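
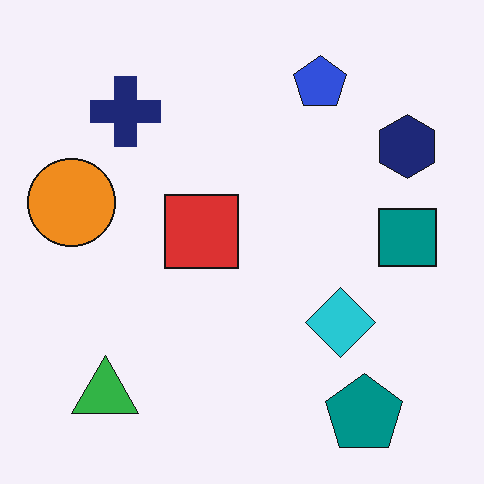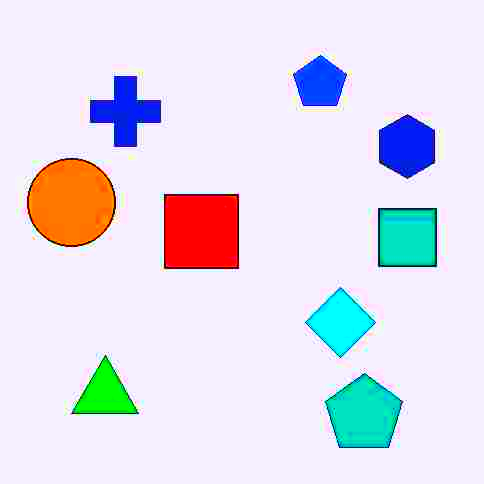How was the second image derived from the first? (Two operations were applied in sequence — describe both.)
This is the original image heavily JPEG-compressed with obvious blocking artifacts, then made much more vivid (saturation change).

Blocky 8×8 compression artifacts appear around shape edges and the flat background shows ringing — characteristic JPEG degradation. All colors are more vivid — a global saturation change.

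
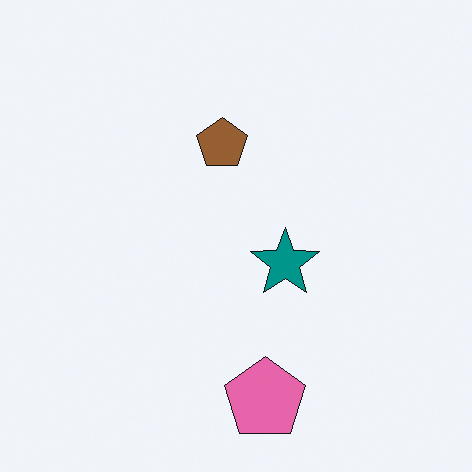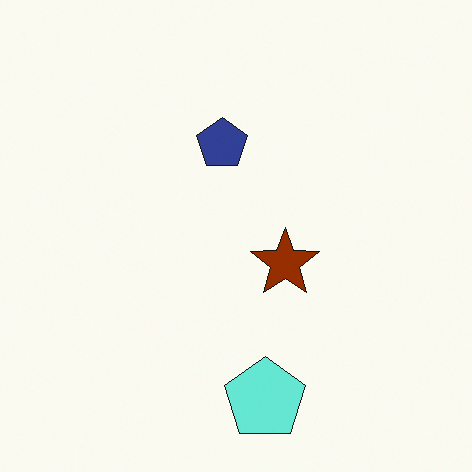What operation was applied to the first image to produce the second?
The second image is the first hue-shifted through roughly half the color wheel.

Every shape's color has rotated by the same amount around the hue wheel — a uniform hue shift.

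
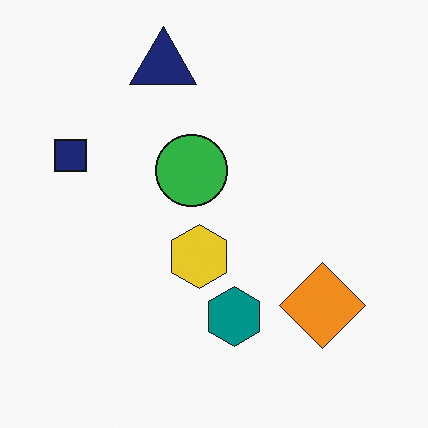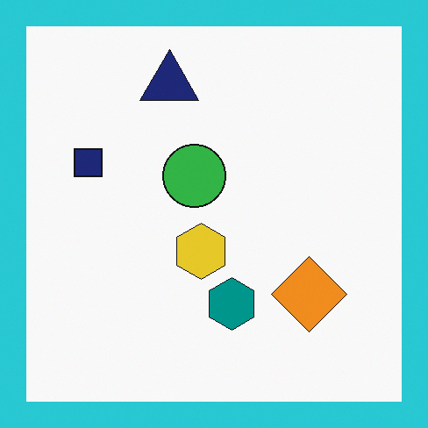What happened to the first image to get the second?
The image was framed with a cyan border.

A solid cyan frame runs around the edge of the second image, with the content slightly shrunk inside it.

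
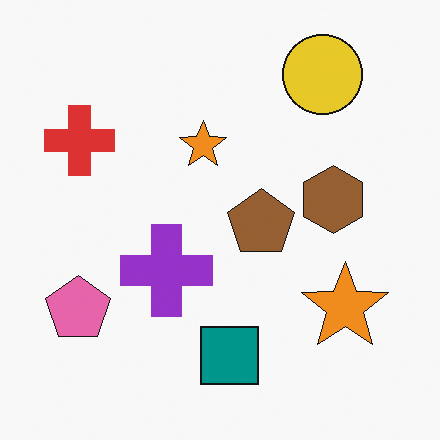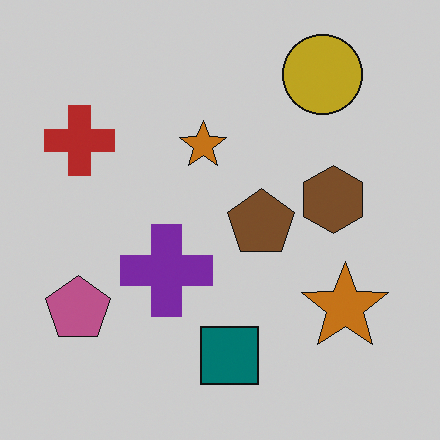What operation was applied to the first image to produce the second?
The second image is the first darkened a little.

Every pixel — background and shapes alike — is uniformly darkened.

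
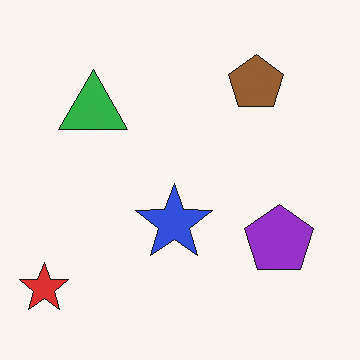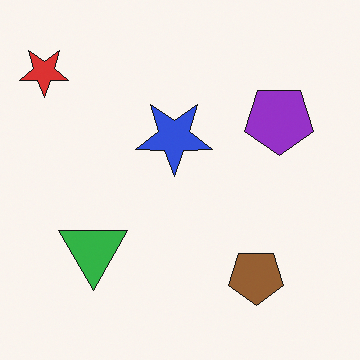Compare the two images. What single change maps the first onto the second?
The image was flipped vertically (top ↔ bottom).

The red star is in the bottom-left of the first image and the top-left of the second — shapes on opposite sides of the horizontal midline have swapped in a mirror flip.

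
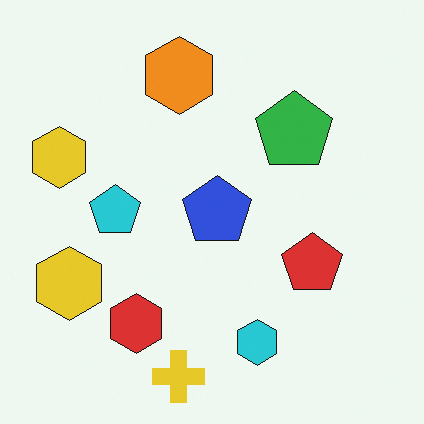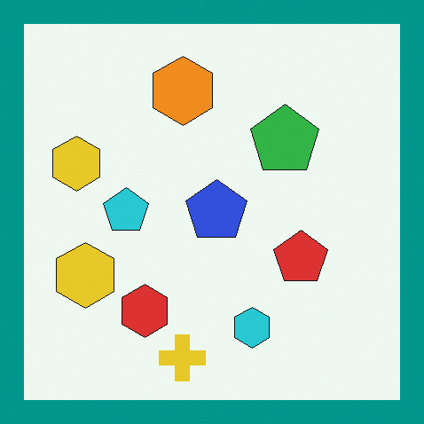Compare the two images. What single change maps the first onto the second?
This is the original image framed with a teal border.

A solid teal frame runs around the edge of the second image, with the content slightly shrunk inside it.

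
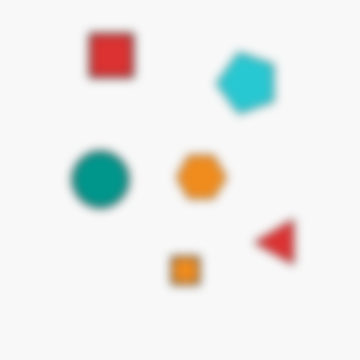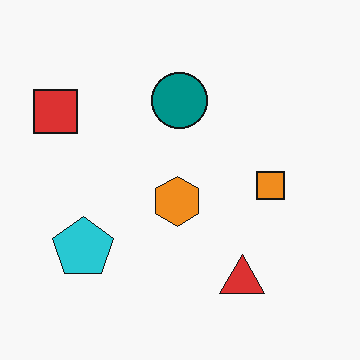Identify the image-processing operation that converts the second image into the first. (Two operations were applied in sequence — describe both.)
The first image is the second noticeably gaussian-blurred, then transposed (reflected across the top-left ↔ bottom-right diagonal).

Shape edges and outlines are uniformly softened across the whole image. Shapes have swapped their row and column positions — what was in the top-right is now in the bottom-left — a diagonal reflection.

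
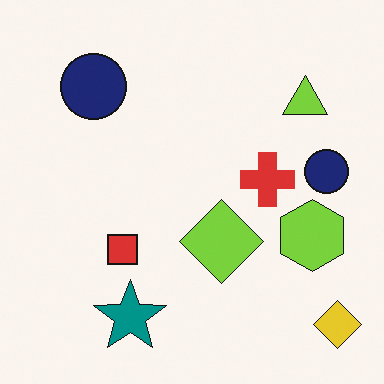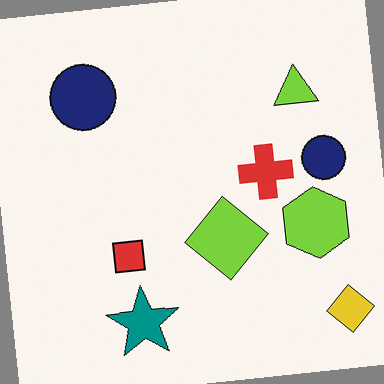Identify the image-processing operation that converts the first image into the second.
This is the original image rotated counter-clockwise by a small amount.

Every shape is tilted by the same angle and the image corners show triangular fill wedges — a whole-image rotation by a non-right angle.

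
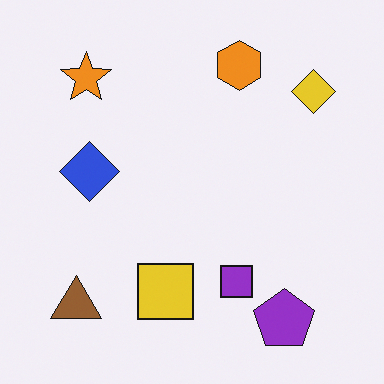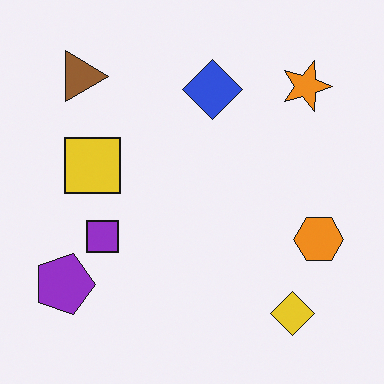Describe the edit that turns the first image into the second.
Rotated 90° clockwise.

The brown triangle sits in the bottom-left of the first image and the top-left of the second — consistent with a whole-image 90° clockwise rotation.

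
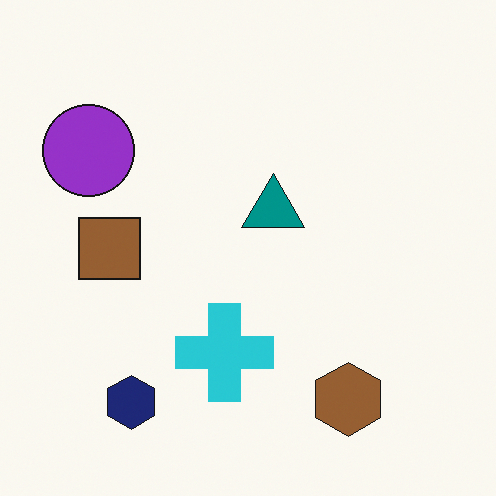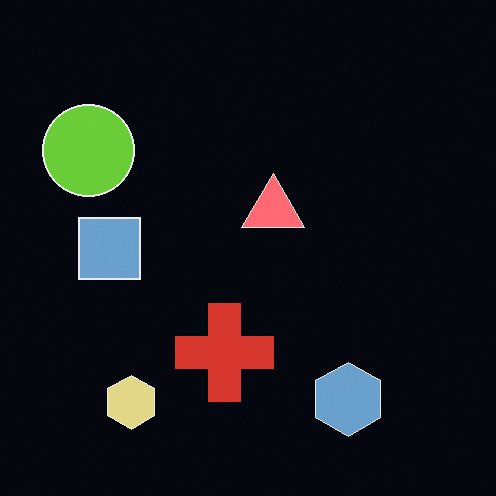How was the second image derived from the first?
The second image is the first color-inverted (negative).

The light background has become dark and every shape's color is its complement — a photographic negative.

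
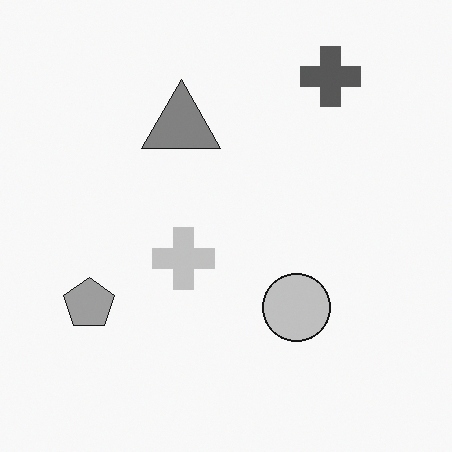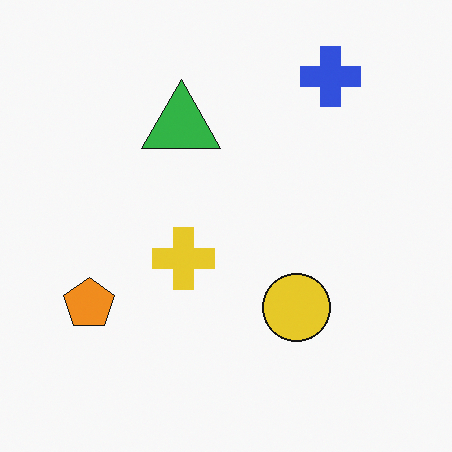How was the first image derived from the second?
The image was converted to grayscale.

All color is removed — every shape is now a shade of grey.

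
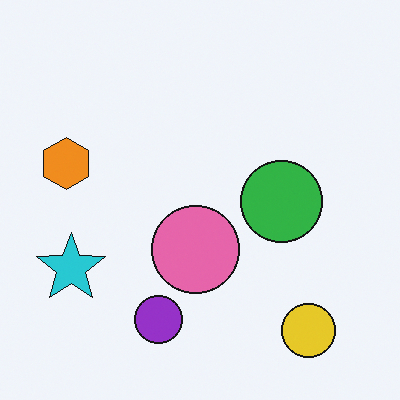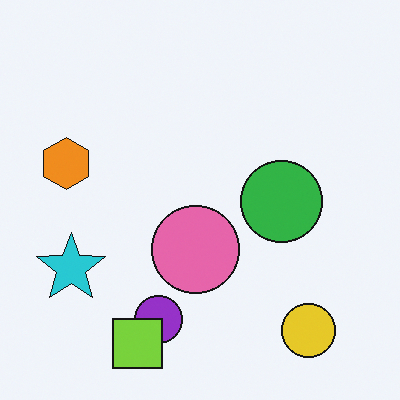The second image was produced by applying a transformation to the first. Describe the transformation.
Overlaid with an additional lime square.

A lime square appears in the second image that is absent from the first.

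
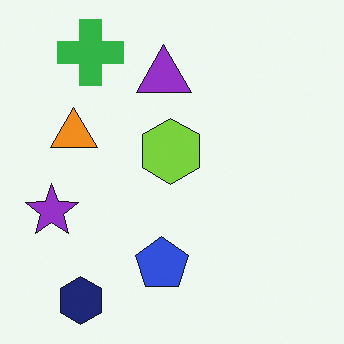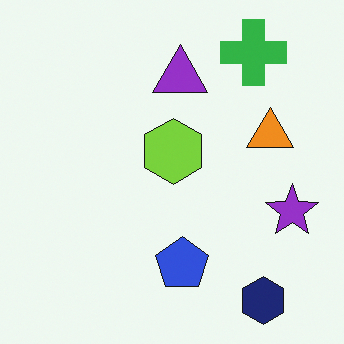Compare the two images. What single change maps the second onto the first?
Flipped horizontally (left ↔ right).

The purple star is in the right of the second image and the left of the first — shapes on opposite sides of the vertical midline have swapped in a mirror flip.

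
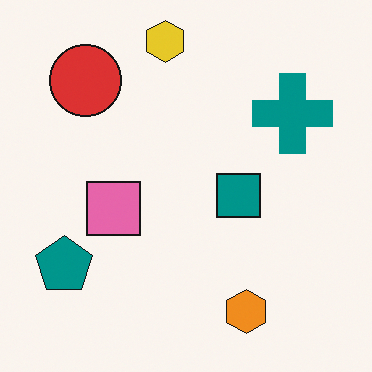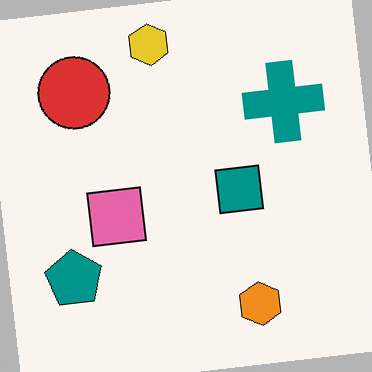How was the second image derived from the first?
The image was rotated counter-clockwise by a slight angle.

Every shape is tilted by the same angle and the image corners show triangular fill wedges — a whole-image rotation by a non-right angle.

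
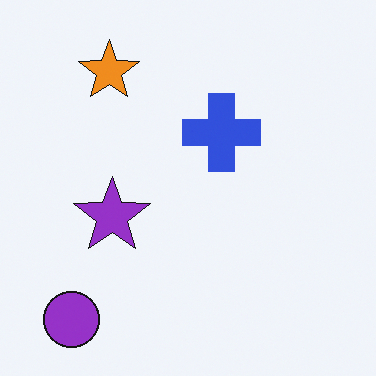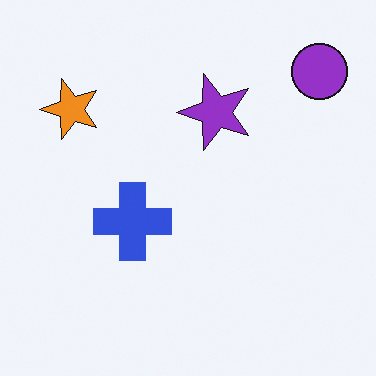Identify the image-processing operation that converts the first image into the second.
The image was transposed (reflected across the top-left ↔ bottom-right diagonal).

Shapes have swapped their row and column positions — what was in the top-right is now in the bottom-left — a diagonal reflection.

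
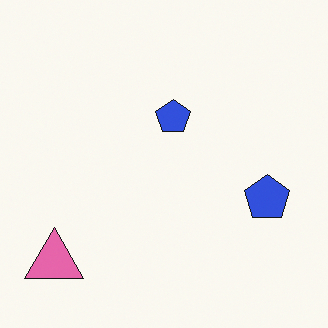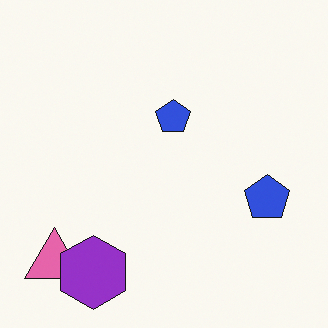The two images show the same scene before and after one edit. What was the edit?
The transformation is: overlaid with an additional purple hexagon.

A purple hexagon appears in the second image that is absent from the first.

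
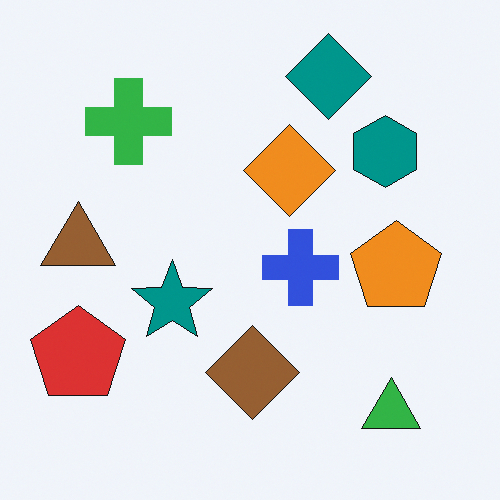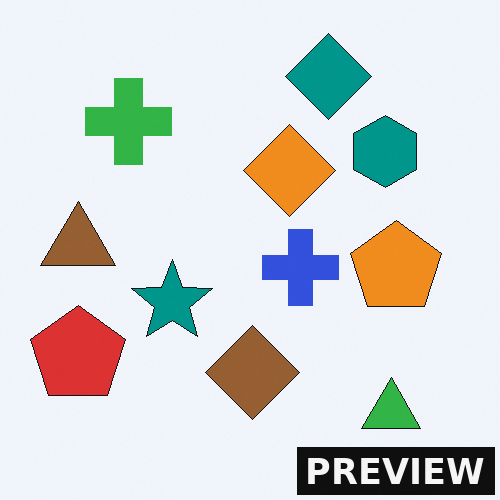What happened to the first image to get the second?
The transformation is: watermarked with the text "PREVIEW" in the lower-right corner.

A dark label reading "PREVIEW" appears in the lower-right corner.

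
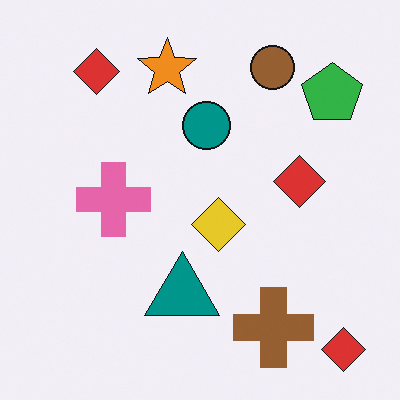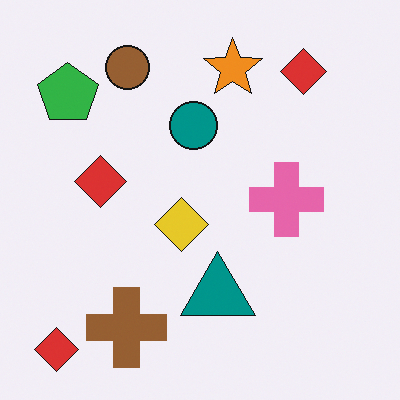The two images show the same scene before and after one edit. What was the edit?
The transformation is: flipped horizontally (left ↔ right).

The green pentagon is in the top-right of the first image and the top-left of the second — shapes on opposite sides of the vertical midline have swapped in a mirror flip.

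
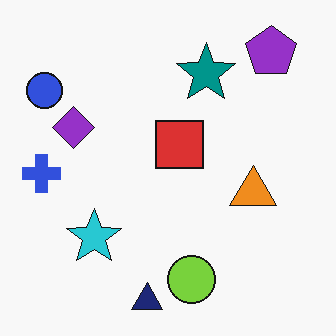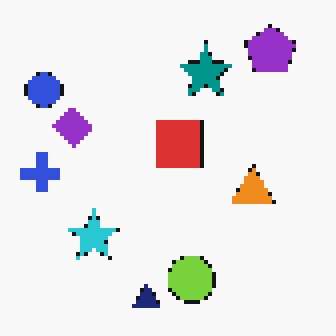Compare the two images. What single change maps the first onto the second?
The transformation is: mildly pixelated.

Shapes are reduced to large square blocks; fine edges and outlines are lost — a downscale-then-upscale (mosaic) effect.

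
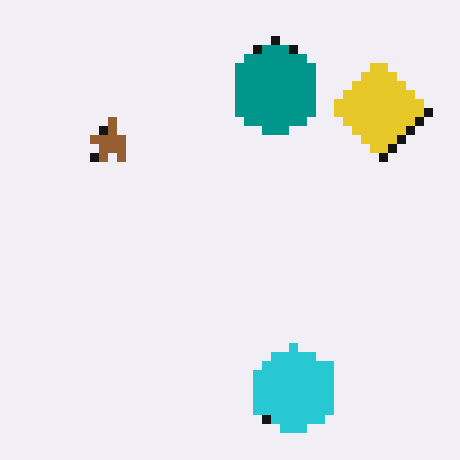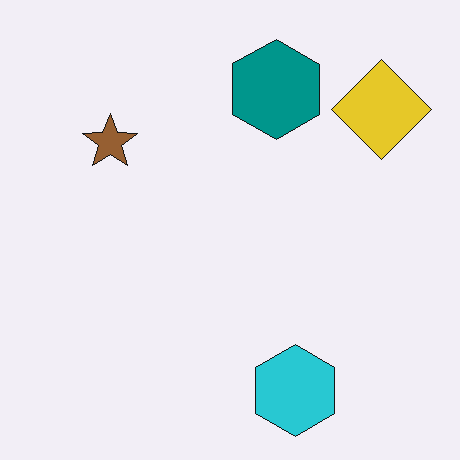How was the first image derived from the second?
Coarsely pixelated.

Shapes are reduced to large square blocks; fine edges and outlines are lost — a downscale-then-upscale (mosaic) effect.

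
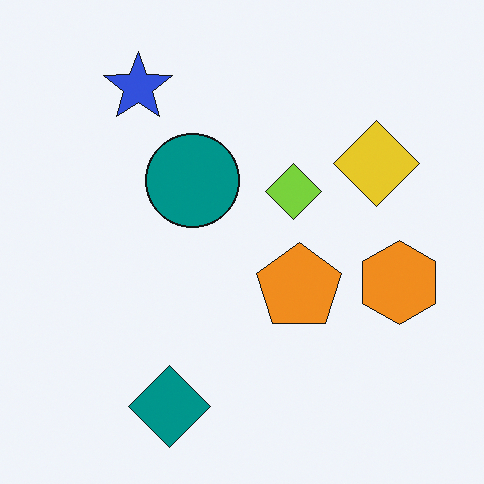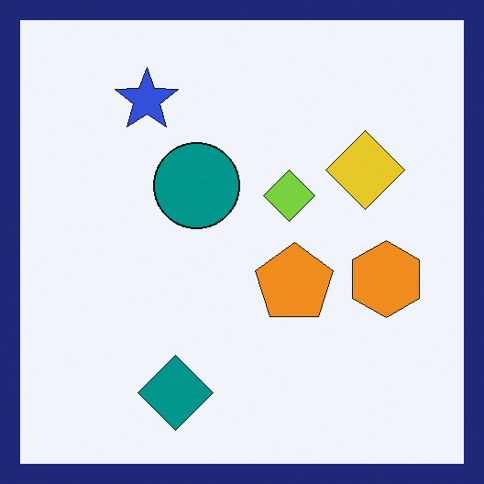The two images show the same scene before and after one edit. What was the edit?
Framed with a navy border.

A solid navy frame runs around the edge of the second image, with the content slightly shrunk inside it.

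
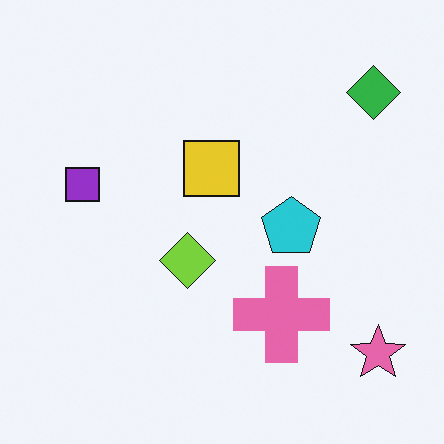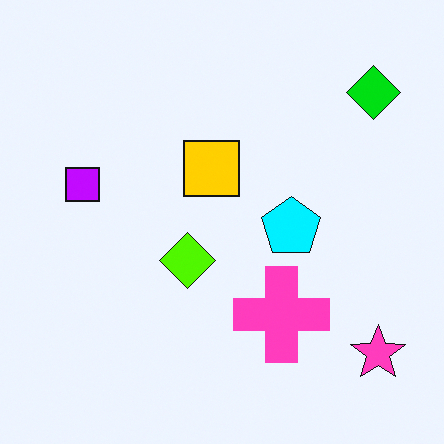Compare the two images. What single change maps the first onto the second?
The transformation is: heavily oversaturated.

All colors are more vivid — a global saturation change.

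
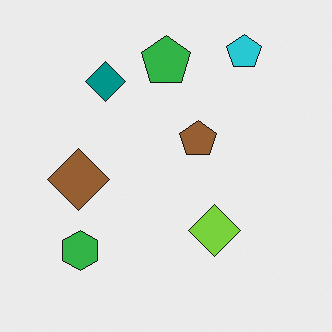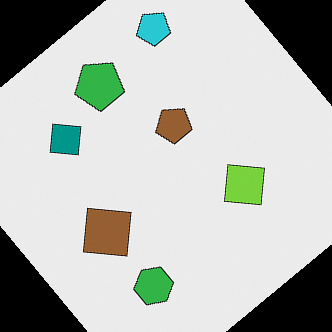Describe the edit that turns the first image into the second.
The transformation is: rotated counter-clockwise by a large amount — several tens of degrees.

Every shape is tilted by the same angle and the image corners show triangular fill wedges — a whole-image rotation by a non-right angle.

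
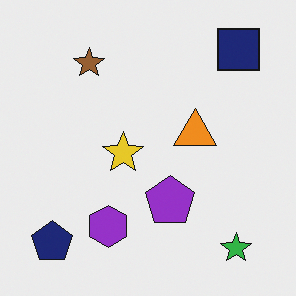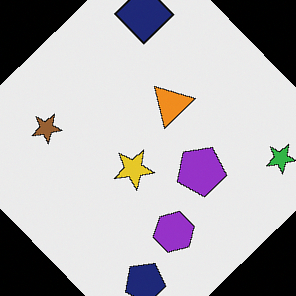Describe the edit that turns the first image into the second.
It was rotated counter-clockwise by a large amount — several tens of degrees.

Every shape is tilted by the same angle and the image corners show triangular fill wedges — a whole-image rotation by a non-right angle.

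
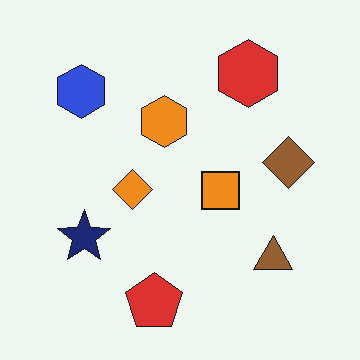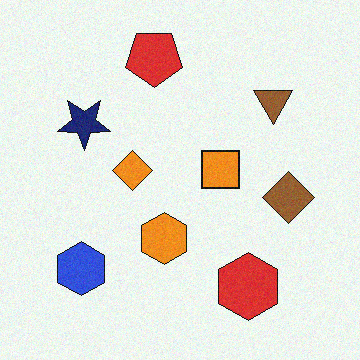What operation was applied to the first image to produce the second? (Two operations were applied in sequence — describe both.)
The second image is the first flipped vertically (top ↔ bottom), then degraded with subtle gaussian noise.

The red pentagon is in the bottom of the first image and the top of the second — shapes on opposite sides of the horizontal midline have swapped in a mirror flip. Random speckle covers the whole image, including the flat background.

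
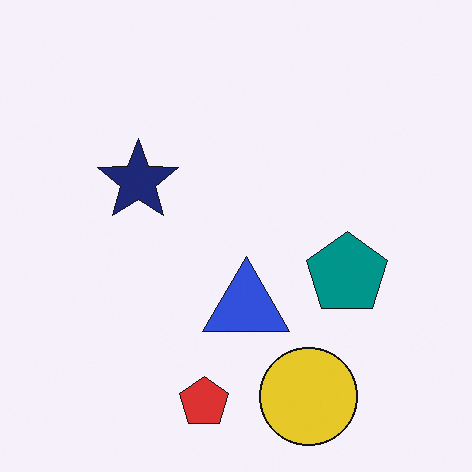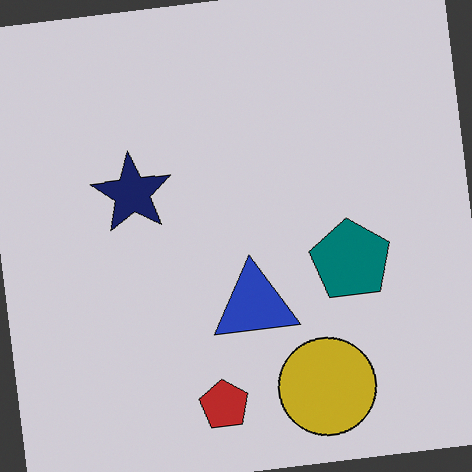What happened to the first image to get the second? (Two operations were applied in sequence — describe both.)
It was rotated counter-clockwise by a slight angle, then darkened a little.

Every shape is tilted by the same angle and the image corners show triangular fill wedges — a whole-image rotation by a non-right angle. Every pixel — background and shapes alike — is uniformly darkened.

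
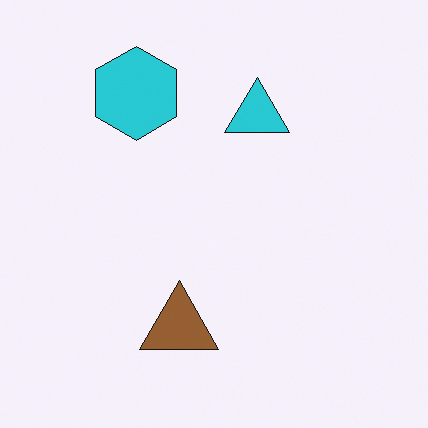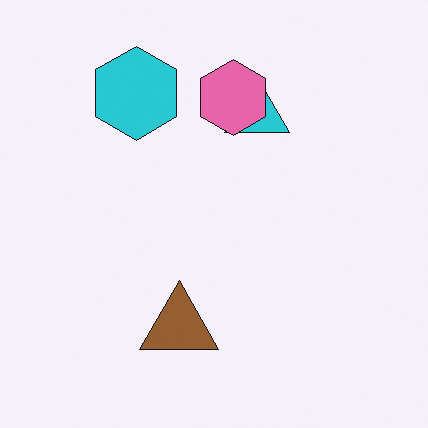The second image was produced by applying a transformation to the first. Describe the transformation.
It was overlaid with an additional pink hexagon.

A pink hexagon appears in the second image that is absent from the first.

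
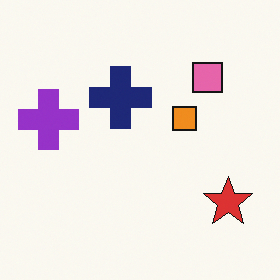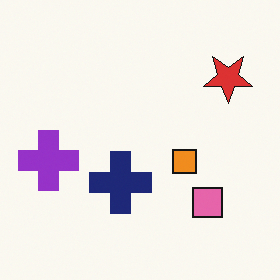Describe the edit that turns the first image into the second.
It was flipped vertically (top ↔ bottom).

The pink square is in the top-right of the first image and the bottom-right of the second — shapes on opposite sides of the horizontal midline have swapped in a mirror flip.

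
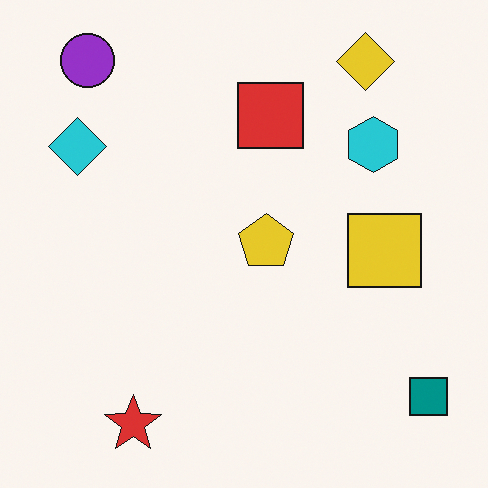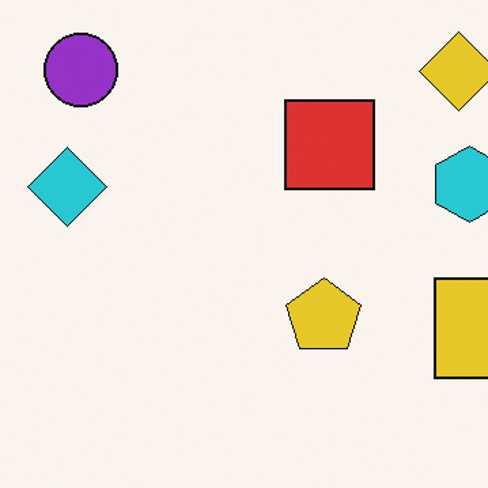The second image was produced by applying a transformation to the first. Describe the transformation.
The image was cropped to a modestly smaller region and rescaled.

The visible shapes are larger and the field of view is narrower; shapes near the original edges may be partly or wholly outside the frame — a crop-and-rescale.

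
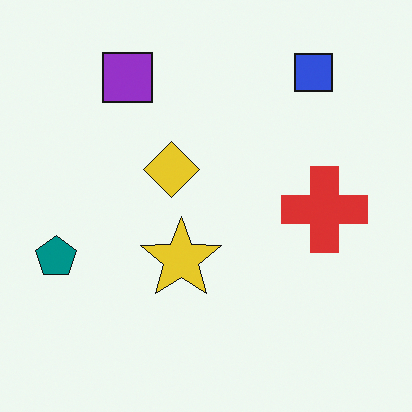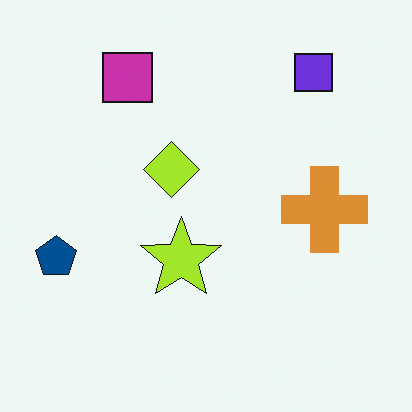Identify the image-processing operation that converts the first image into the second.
The image was hue-shifted by a small amount.

Every shape's color has rotated by the same amount around the hue wheel — a uniform hue shift.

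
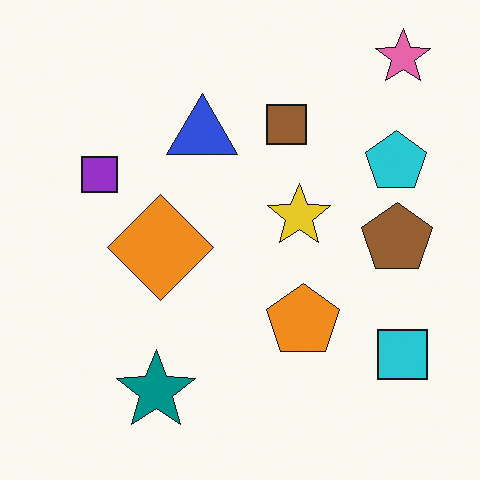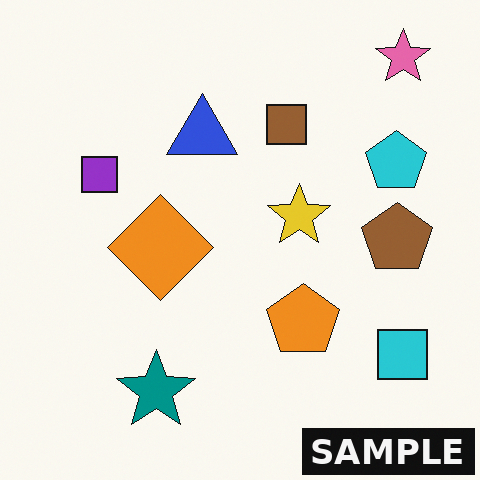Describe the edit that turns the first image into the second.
The image was watermarked with the text "SAMPLE" in the lower-right corner.

A dark label reading "SAMPLE" appears in the lower-right corner.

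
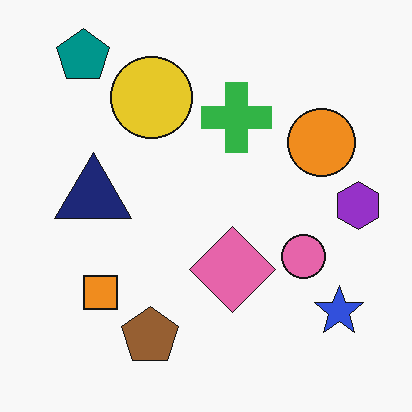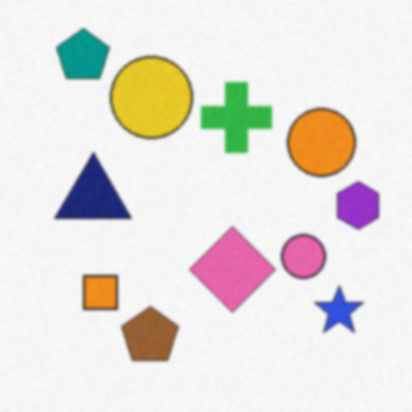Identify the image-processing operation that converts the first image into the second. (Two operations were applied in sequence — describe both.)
The second image is the first degraded with light additive noise, then lightly blurred.

Random speckle covers the whole image, including the flat background. Shape edges and outlines are uniformly softened across the whole image.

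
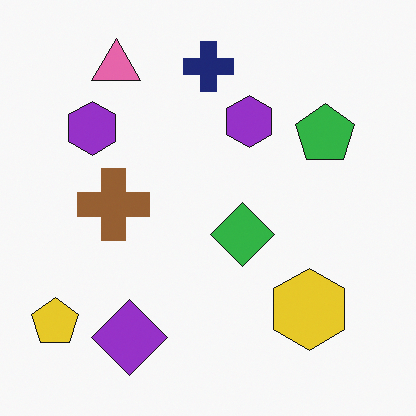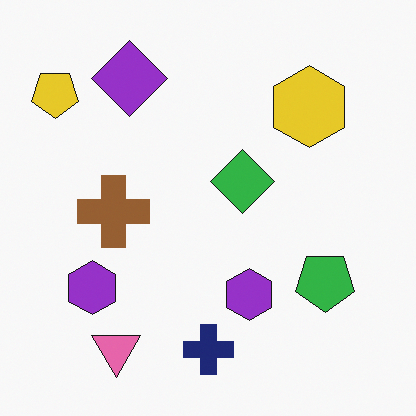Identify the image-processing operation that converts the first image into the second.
It was flipped vertically (top ↔ bottom).

The navy cross is in the top of the first image and the bottom of the second — shapes on opposite sides of the horizontal midline have swapped in a mirror flip.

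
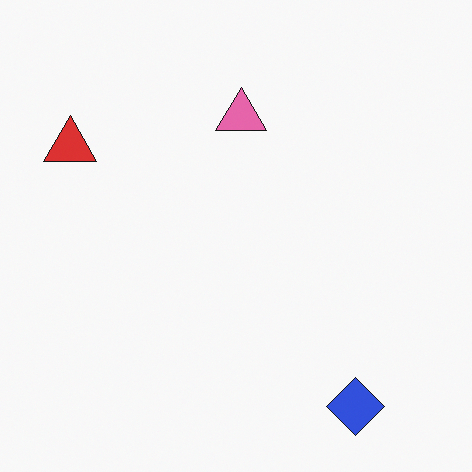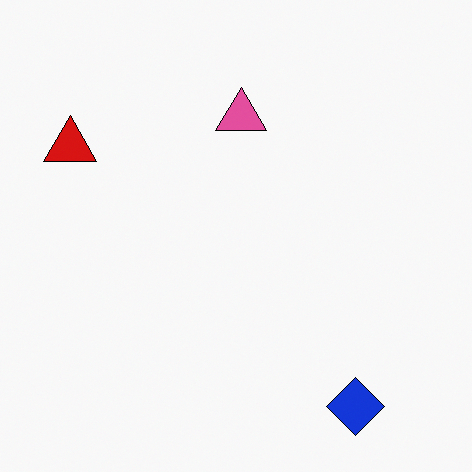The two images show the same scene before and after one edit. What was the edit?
The image was given slightly increased contrast.

Tones are pushed away from mid-grey across the whole image — a global contrast change.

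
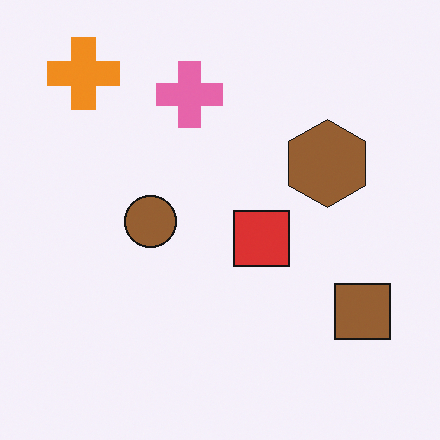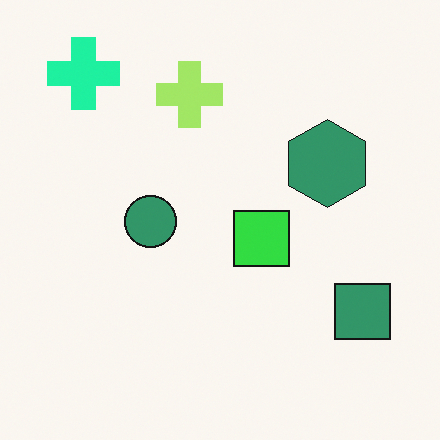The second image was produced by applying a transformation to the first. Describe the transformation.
This is the original image hue-shifted noticeably.

Every shape's color has rotated by the same amount around the hue wheel — a uniform hue shift.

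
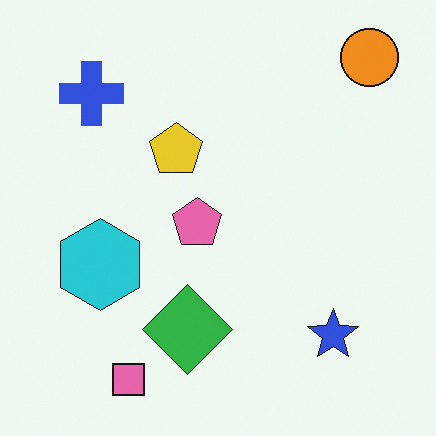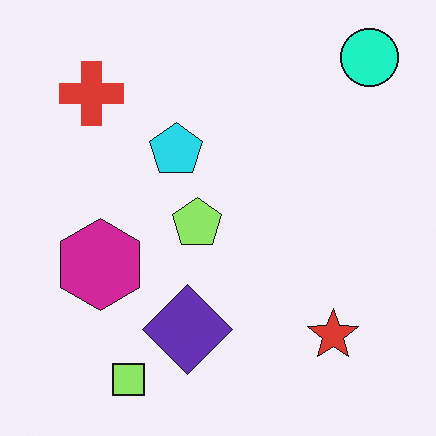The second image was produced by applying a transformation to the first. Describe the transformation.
The image was hue-shifted through roughly a third of the color wheel.

Every shape's color has rotated by the same amount around the hue wheel — a uniform hue shift.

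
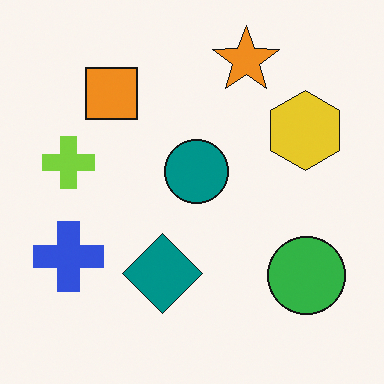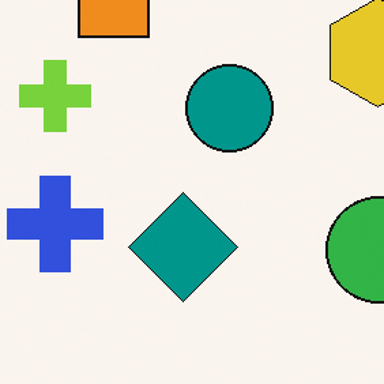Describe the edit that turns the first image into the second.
Cropped to a modestly smaller region and rescaled.

The visible shapes are larger and the field of view is narrower; shapes near the original edges may be partly or wholly outside the frame — a crop-and-rescale.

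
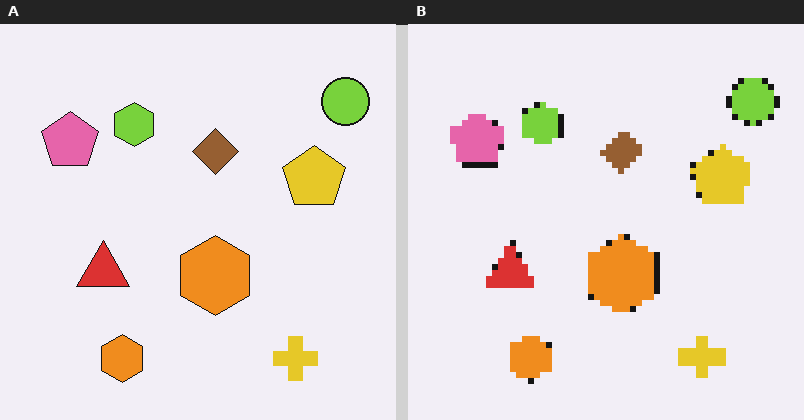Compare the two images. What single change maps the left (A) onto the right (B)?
The transformation is: moderately pixelated.

Shapes are reduced to large square blocks; fine edges and outlines are lost — a downscale-then-upscale (mosaic) effect.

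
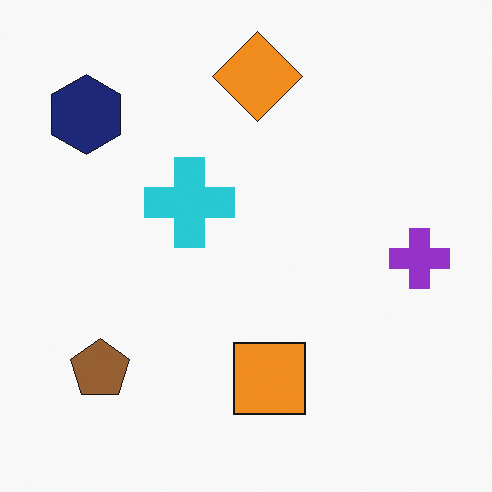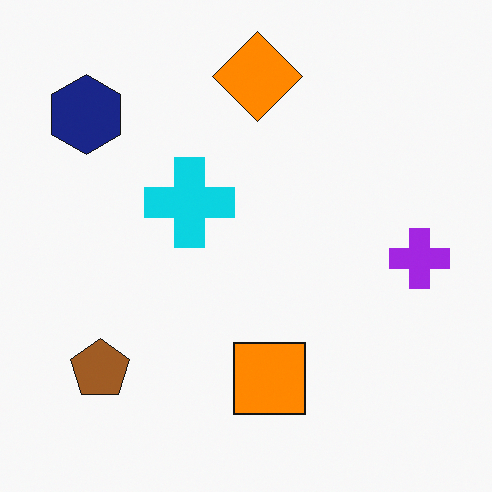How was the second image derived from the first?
The second image is the first slightly oversaturated.

All colors are more vivid — a global saturation change.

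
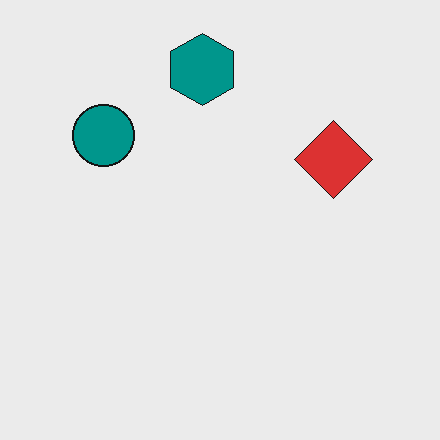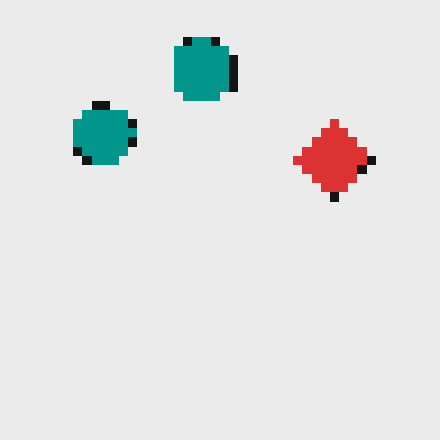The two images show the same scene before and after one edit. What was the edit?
This is the original image heavily pixelated into large blocks.

Shapes are reduced to large square blocks; fine edges and outlines are lost — a downscale-then-upscale (mosaic) effect.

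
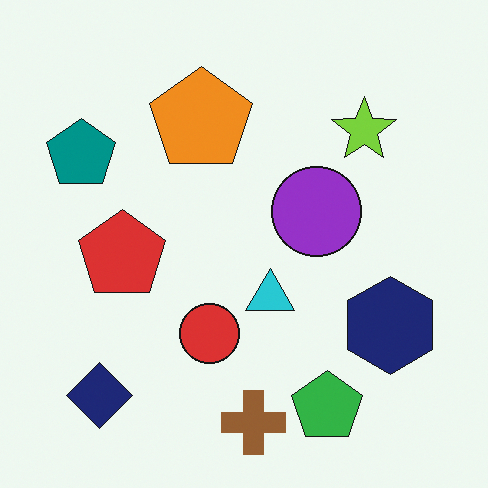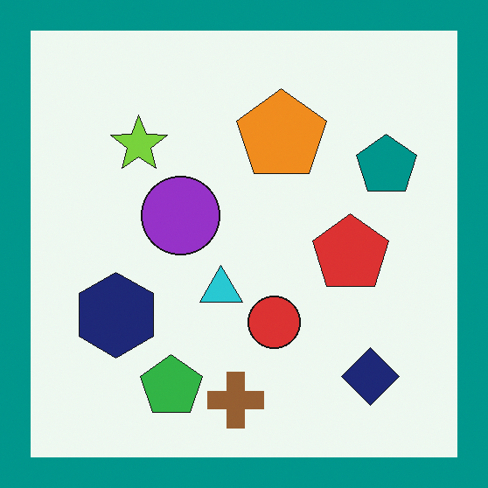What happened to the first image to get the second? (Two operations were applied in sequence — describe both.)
Flipped horizontally (left ↔ right), then framed with a teal border.

The teal pentagon is in the top-left of the first image and the top-right of the second — shapes on opposite sides of the vertical midline have swapped in a mirror flip. A solid teal frame runs around the edge of the second image, with the content slightly shrunk inside it.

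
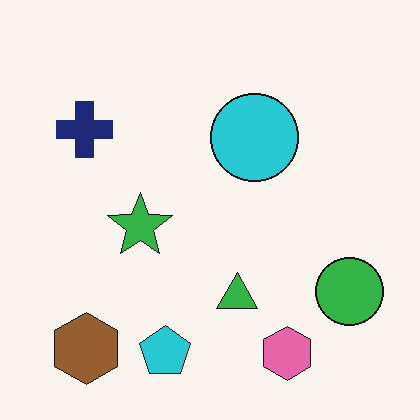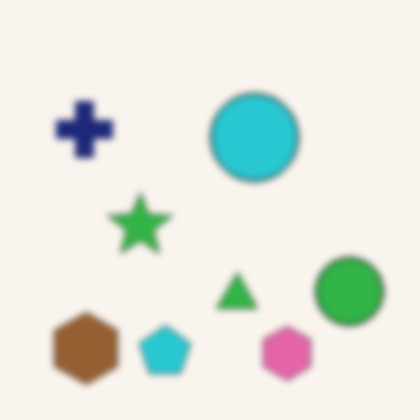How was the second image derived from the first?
The image was moderately blurred.

Shape edges and outlines are uniformly softened across the whole image.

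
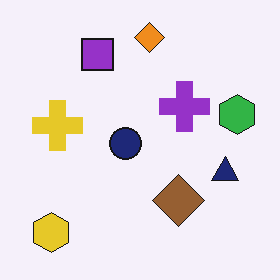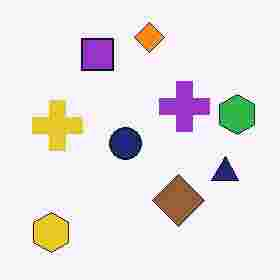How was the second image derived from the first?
This is the original image degraded with heavy JPEG compression.

Blocky 8×8 compression artifacts appear around shape edges and the flat background shows ringing — characteristic JPEG degradation.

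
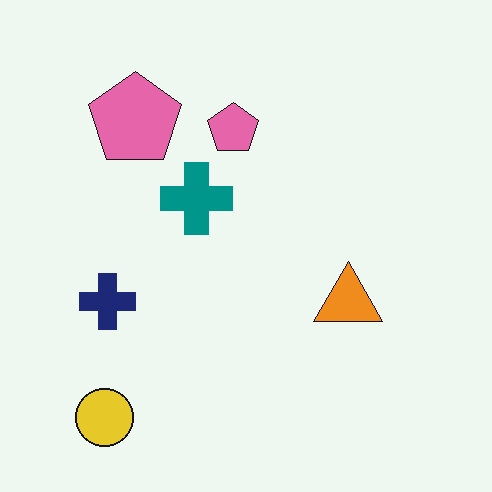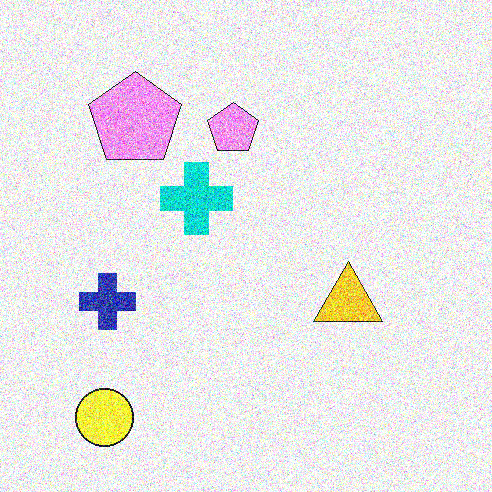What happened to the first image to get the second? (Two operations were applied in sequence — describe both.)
The image was substantially brightened, then degraded with strong gaussian noise.

Every pixel — background and shapes alike — is uniformly brightened. Random speckle covers the whole image, including the flat background.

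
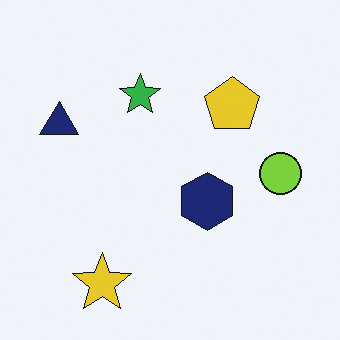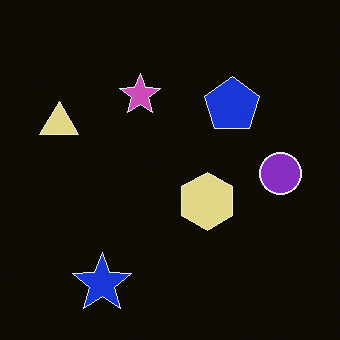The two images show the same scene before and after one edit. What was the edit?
The image was color-inverted (negative).

The light background has become dark and every shape's color is its complement — a photographic negative.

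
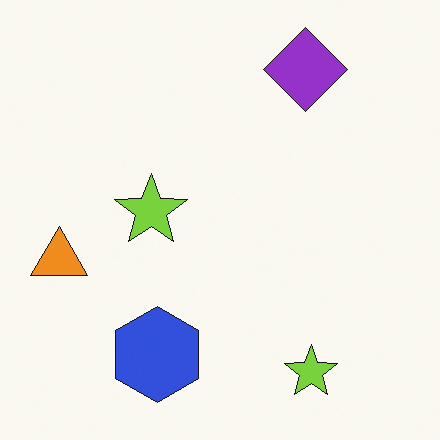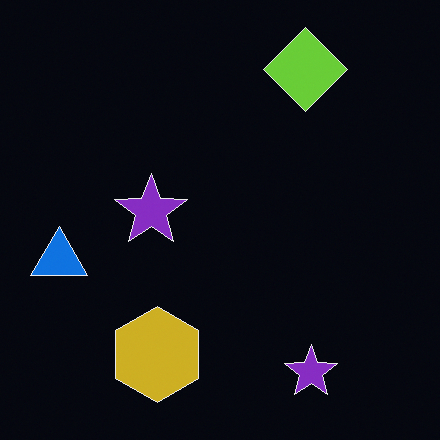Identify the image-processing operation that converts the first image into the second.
It was color-inverted (negative).

The light background has become dark and every shape's color is its complement — a photographic negative.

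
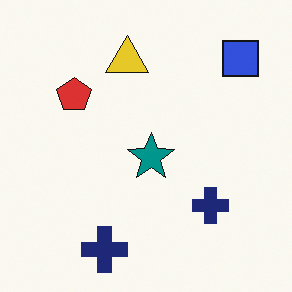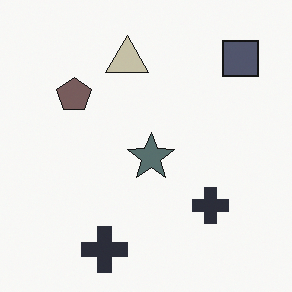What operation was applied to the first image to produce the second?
Made much more muted (saturation change).

All colors are more muted and greyish — a global saturation change.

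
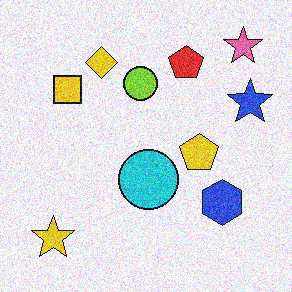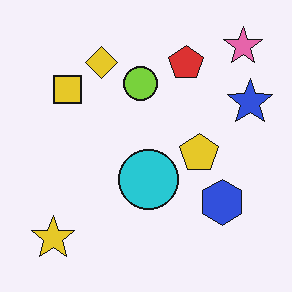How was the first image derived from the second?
The image was degraded with moderate additive noise.

Random speckle covers the whole image, including the flat background.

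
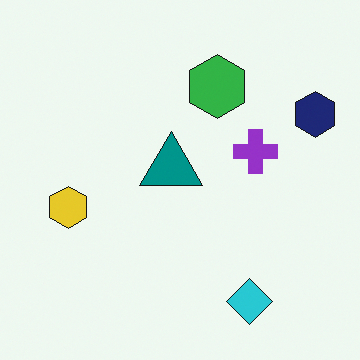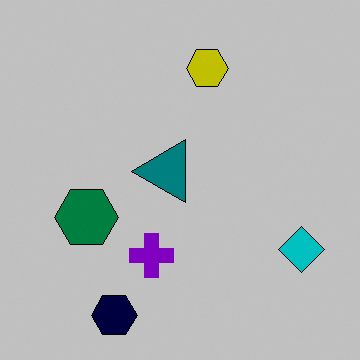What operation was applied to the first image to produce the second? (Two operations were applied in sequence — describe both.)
The second image is the first transposed (reflected across the top-left ↔ bottom-right diagonal), then heavily posterized to just a handful of flat colors.

Shapes have swapped their row and column positions — what was in the top-right is now in the bottom-left — a diagonal reflection. Each flat color has snapped to a coarser quantized level — most visibly, the near-white background has dropped to a flat grey.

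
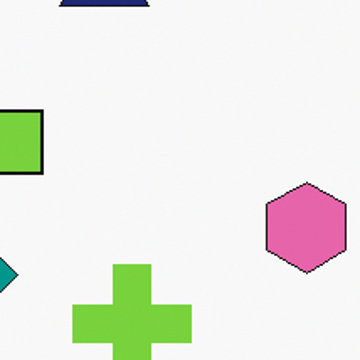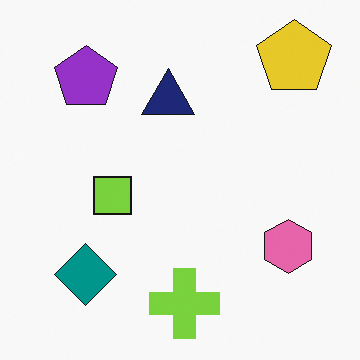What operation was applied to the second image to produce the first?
The transformation is: cropped to a noticeably smaller region and rescaled.

The visible shapes are larger and the field of view is narrower; shapes near the original edges may be partly or wholly outside the frame — a crop-and-rescale.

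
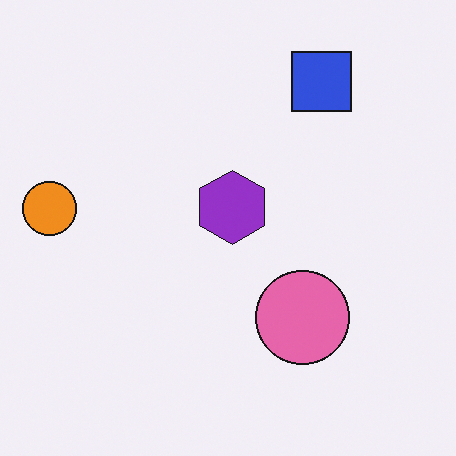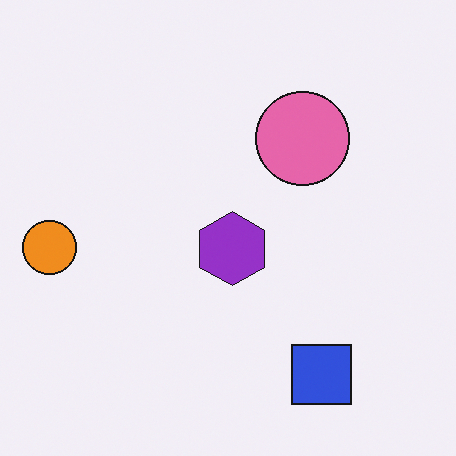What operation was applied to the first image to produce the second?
The image was flipped vertically (top ↔ bottom).

The blue square is in the top-right of the first image and the bottom-right of the second — shapes on opposite sides of the horizontal midline have swapped in a mirror flip.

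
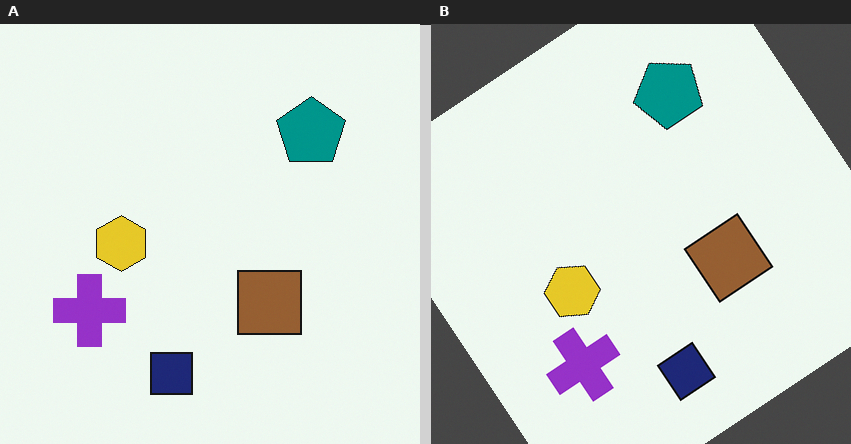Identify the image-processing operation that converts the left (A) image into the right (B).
The right (B) image is the left (A) rotated counter-clockwise by a large amount — several tens of degrees.

Every shape is tilted by the same angle and the image corners show triangular fill wedges — a whole-image rotation by a non-right angle.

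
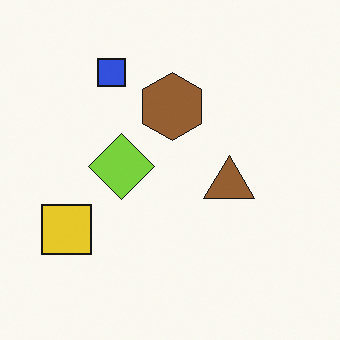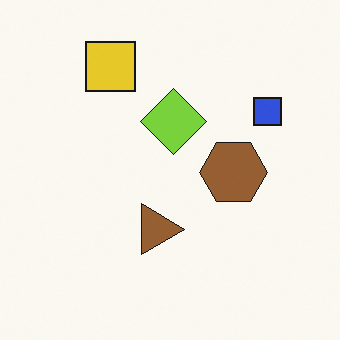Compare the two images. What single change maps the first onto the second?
The second image is the first rotated 90° clockwise.

The yellow square sits in the bottom-left of the first image and the top-left of the second — consistent with a whole-image 90° clockwise rotation.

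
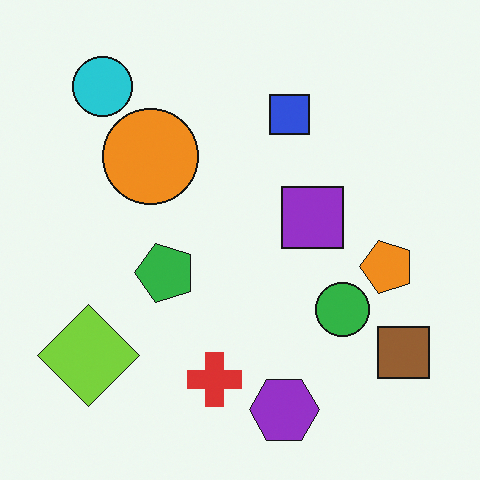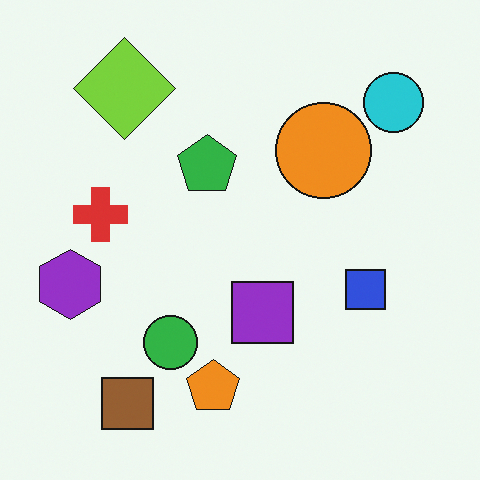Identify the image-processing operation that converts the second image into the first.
It was rotated 90° counter-clockwise.

The cyan circle sits in the top-right of the second image and the top-left of the first — consistent with a whole-image 90° counter-clockwise rotation.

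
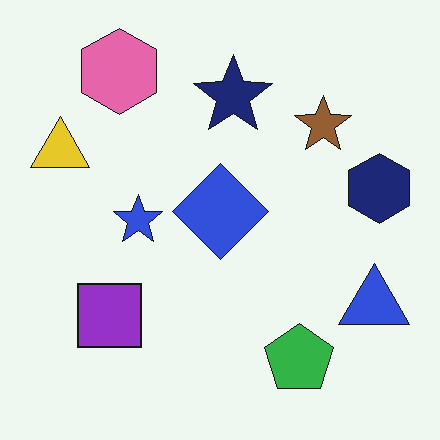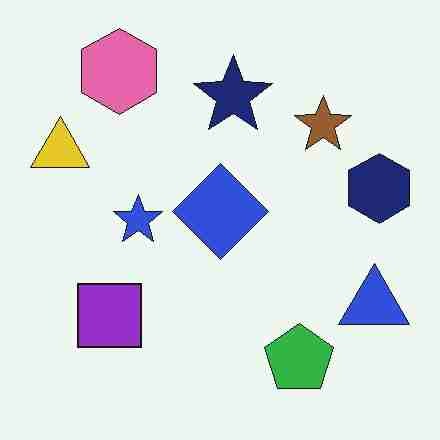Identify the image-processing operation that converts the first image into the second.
This is the original image heavily JPEG-compressed with obvious blocking artifacts.

Blocky 8×8 compression artifacts appear around shape edges and the flat background shows ringing — characteristic JPEG degradation.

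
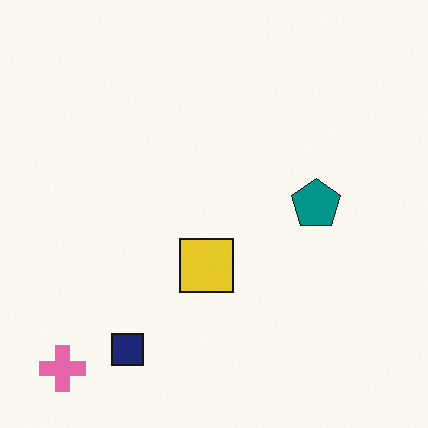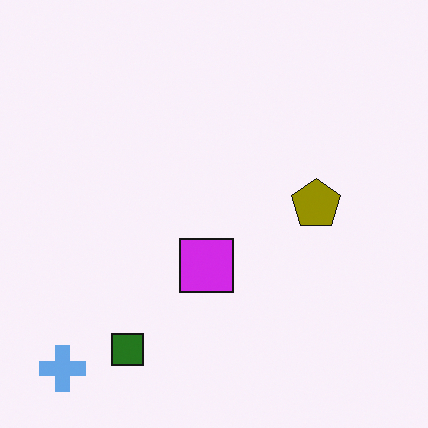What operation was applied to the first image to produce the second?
The transformation is: hue-shifted through roughly half the color wheel.

Every shape's color has rotated by the same amount around the hue wheel — a uniform hue shift.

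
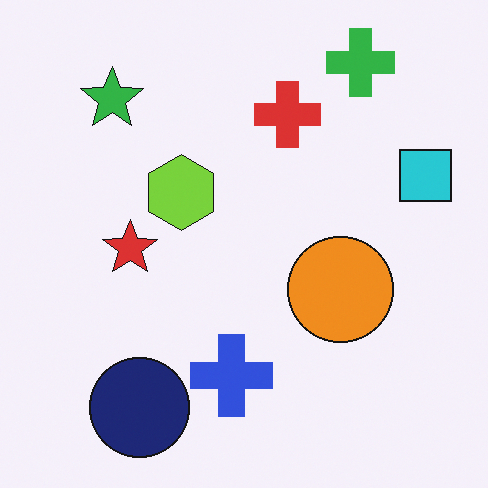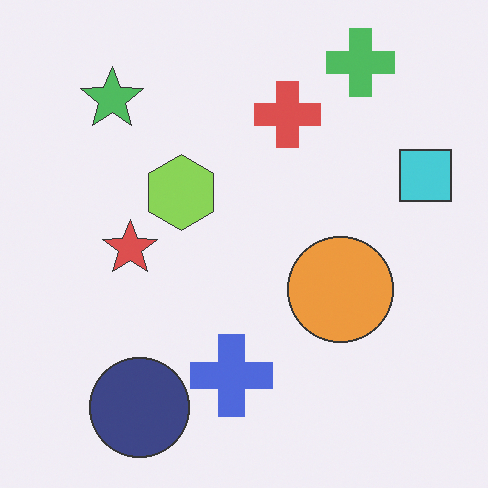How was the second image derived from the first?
Given slightly reduced contrast.

Tones are pushed toward mid-grey across the whole image — a global contrast change.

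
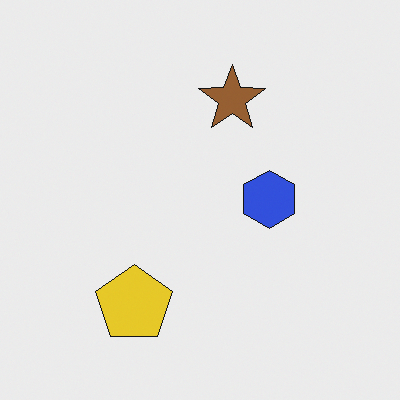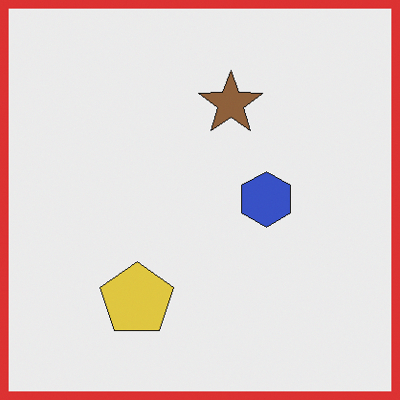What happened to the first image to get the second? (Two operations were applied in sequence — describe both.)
Slightly desaturated, then framed with a red border.

All colors are more muted and greyish — a global saturation change. A solid red frame runs around the edge of the second image, with the content slightly shrunk inside it.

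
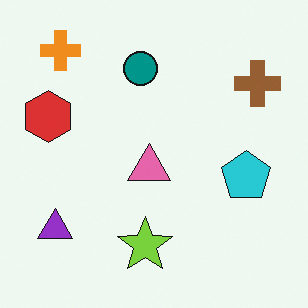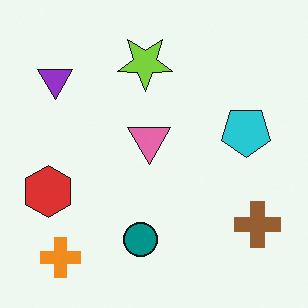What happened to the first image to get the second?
It was flipped vertically (top ↔ bottom).

The orange cross is in the top-left of the first image and the bottom-left of the second — shapes on opposite sides of the horizontal midline have swapped in a mirror flip.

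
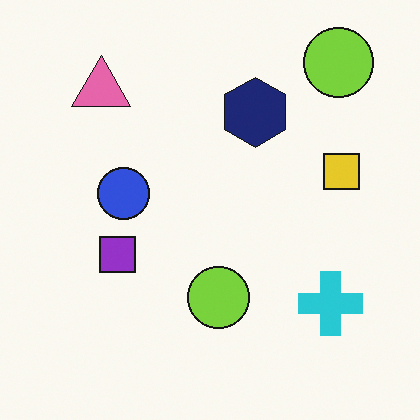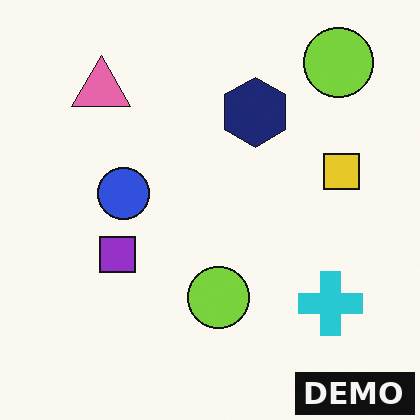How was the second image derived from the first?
The image was watermarked with the text "DEMO" in the lower-right corner.

A dark label reading "DEMO" appears in the lower-right corner.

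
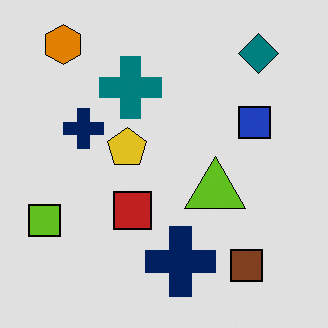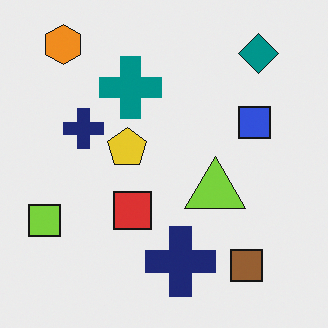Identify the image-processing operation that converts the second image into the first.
The first image is the second moderately posterized.

Each flat color has snapped to a coarser quantized level — most visibly, the near-white background has dropped to a flat grey.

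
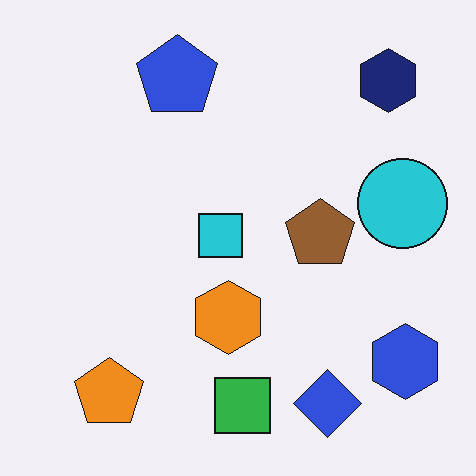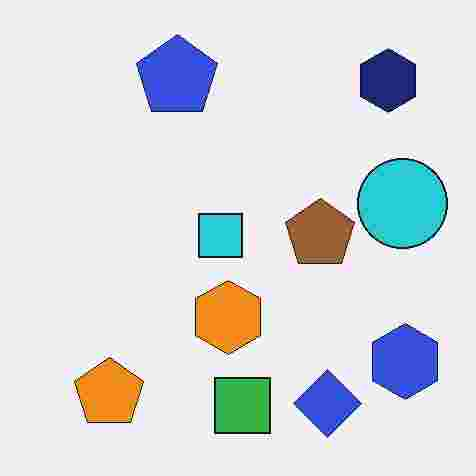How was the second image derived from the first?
The second image is the first degraded with heavy JPEG compression.

Blocky 8×8 compression artifacts appear around shape edges and the flat background shows ringing — characteristic JPEG degradation.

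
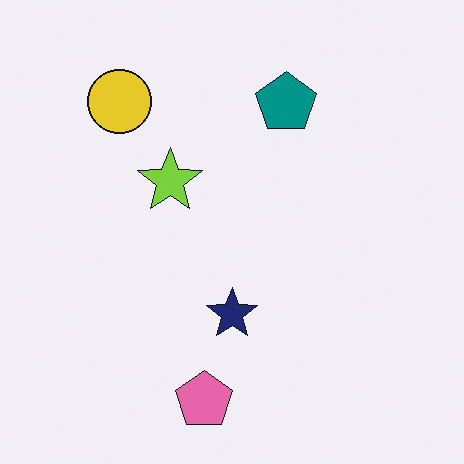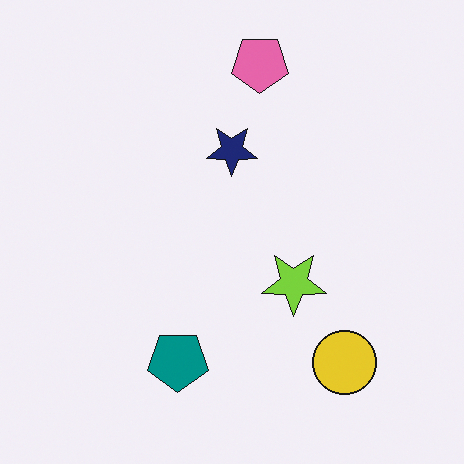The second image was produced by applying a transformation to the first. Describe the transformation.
The image was rotated 180°.

The yellow circle sits in the top-left of the first image and the bottom-right of the second — consistent with a whole-image 180° rotation.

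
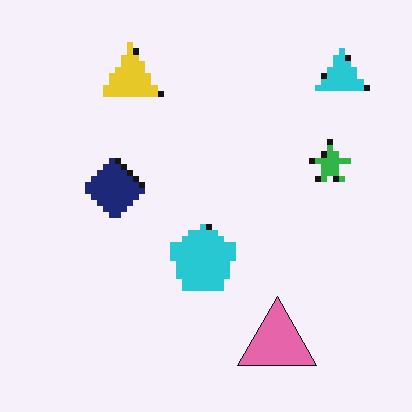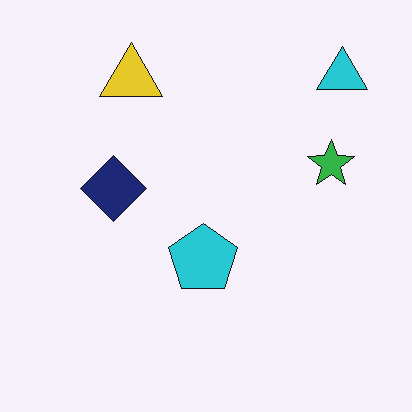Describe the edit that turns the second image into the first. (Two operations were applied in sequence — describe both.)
The image was pixelated into visible square blocks, then overlaid with an additional pink triangle.

Shapes are reduced to large square blocks; fine edges and outlines are lost — a downscale-then-upscale (mosaic) effect. A pink triangle appears in the first image that is absent from the second.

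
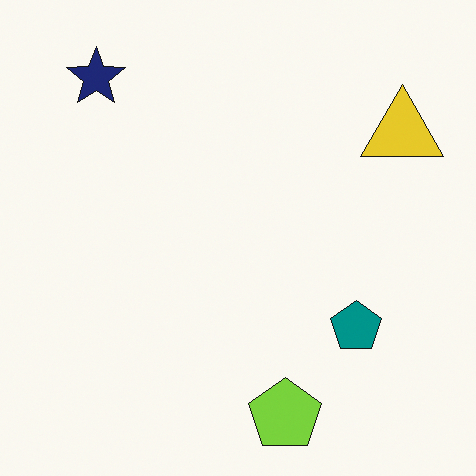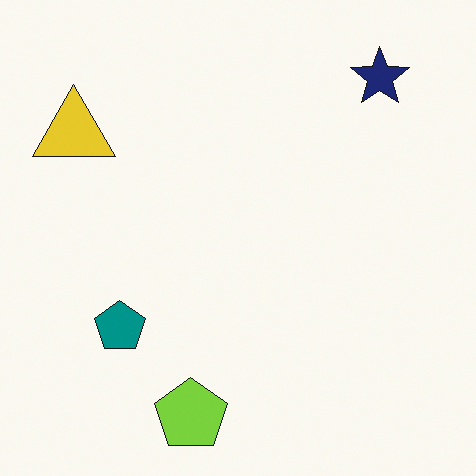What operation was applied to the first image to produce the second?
The image was flipped horizontally (left ↔ right).

The yellow triangle is in the top-right of the first image and the top-left of the second — shapes on opposite sides of the vertical midline have swapped in a mirror flip.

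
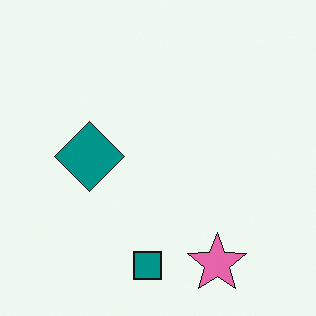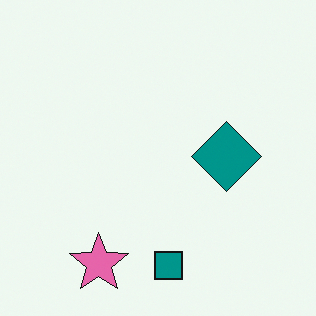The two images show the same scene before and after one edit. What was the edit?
The image was flipped horizontally (left ↔ right).

The teal diamond is in the left of the first image and the right of the second — shapes on opposite sides of the vertical midline have swapped in a mirror flip.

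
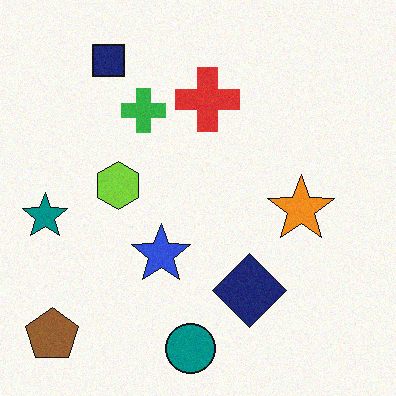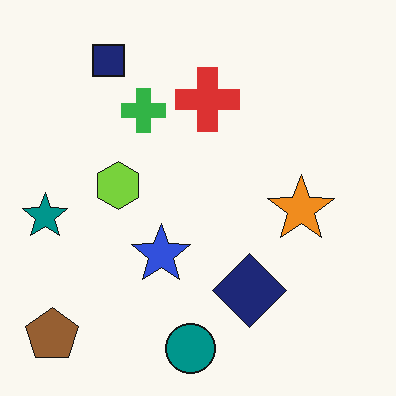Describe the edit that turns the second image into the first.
It was degraded with a light layer of grain.

Random speckle covers the whole image, including the flat background.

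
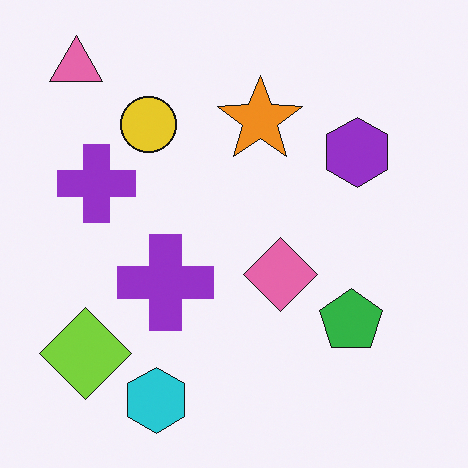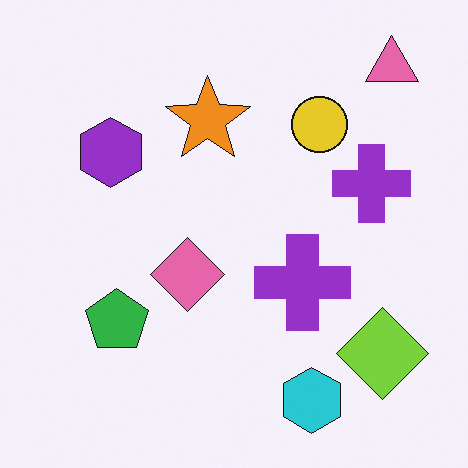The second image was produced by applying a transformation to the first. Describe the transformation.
The image was flipped horizontally (left ↔ right).

The pink triangle is in the top-left of the first image and the top-right of the second — shapes on opposite sides of the vertical midline have swapped in a mirror flip.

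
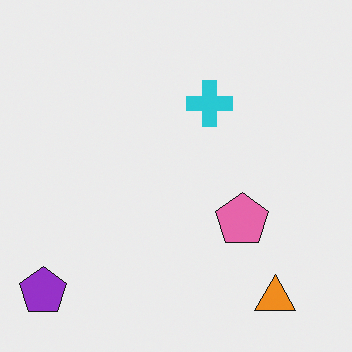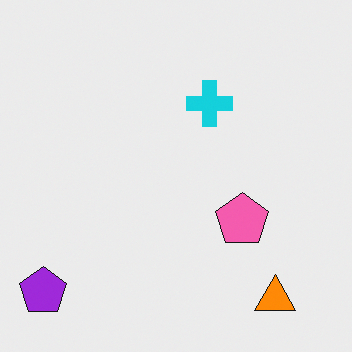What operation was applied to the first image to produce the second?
It was slightly oversaturated.

All colors are more vivid — a global saturation change.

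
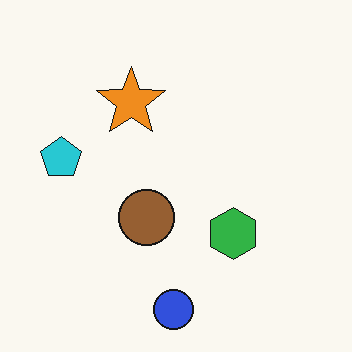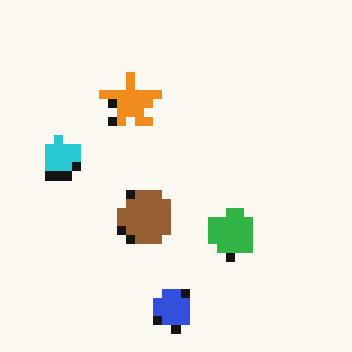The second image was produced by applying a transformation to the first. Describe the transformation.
The image was heavily pixelated into large blocks.

Shapes are reduced to large square blocks; fine edges and outlines are lost — a downscale-then-upscale (mosaic) effect.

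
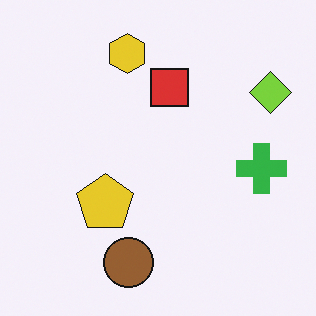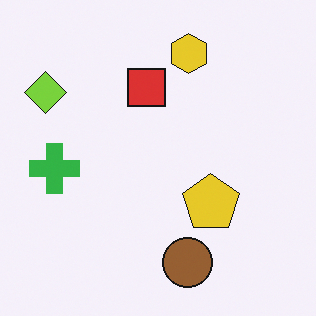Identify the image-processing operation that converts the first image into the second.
The image was flipped horizontally (left ↔ right).

The lime diamond is in the top-right of the first image and the top-left of the second — shapes on opposite sides of the vertical midline have swapped in a mirror flip.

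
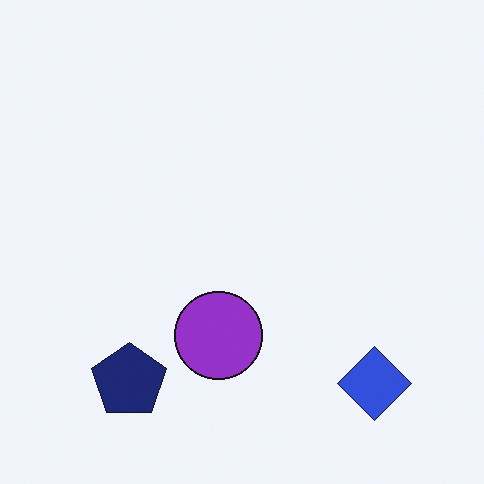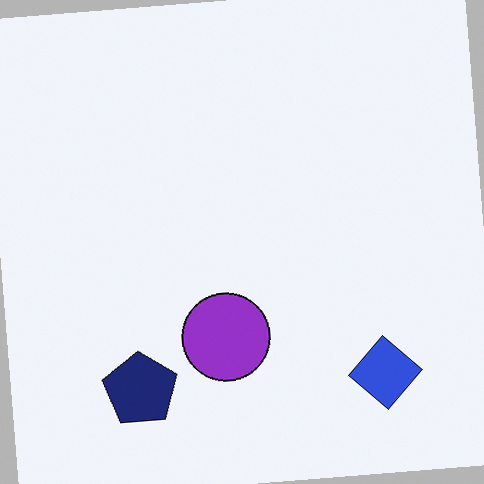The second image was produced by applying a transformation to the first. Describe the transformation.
The image was rotated counter-clockwise by a small amount.

Every shape is tilted by the same angle and the image corners show triangular fill wedges — a whole-image rotation by a non-right angle.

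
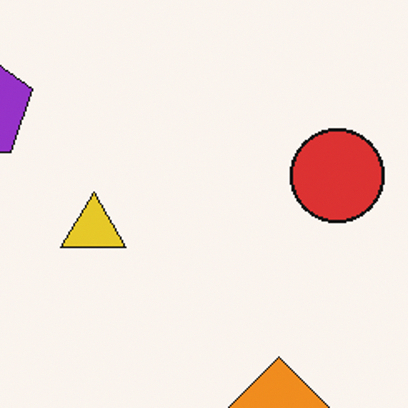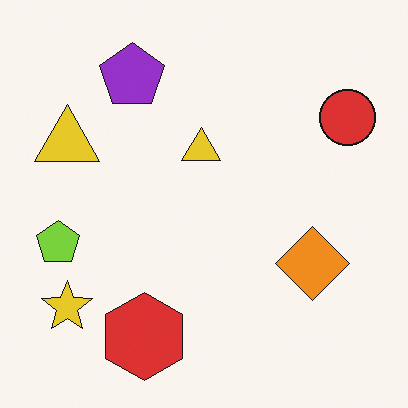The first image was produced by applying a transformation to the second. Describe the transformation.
The image was cropped to a noticeably smaller region and rescaled.

The visible shapes are larger and the field of view is narrower; shapes near the original edges may be partly or wholly outside the frame — a crop-and-rescale.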